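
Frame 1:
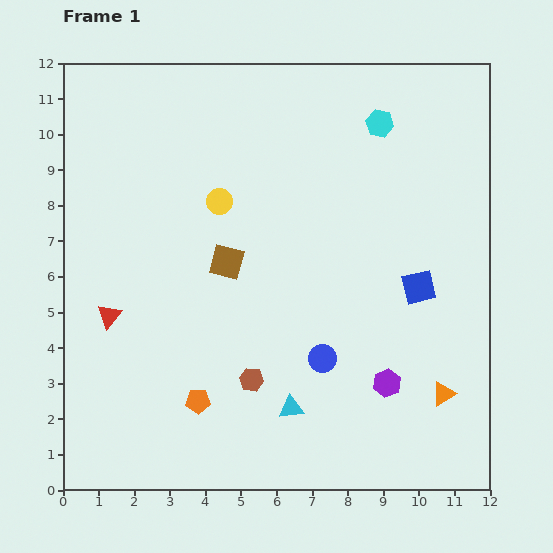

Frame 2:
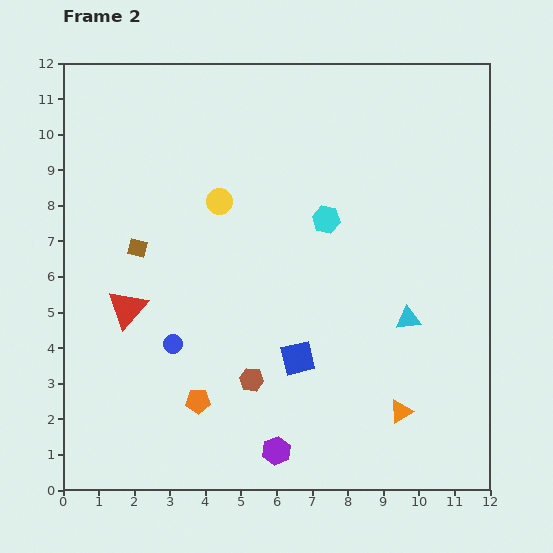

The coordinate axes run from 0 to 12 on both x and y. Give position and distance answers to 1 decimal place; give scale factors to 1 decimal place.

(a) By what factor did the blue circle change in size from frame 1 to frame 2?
0.7×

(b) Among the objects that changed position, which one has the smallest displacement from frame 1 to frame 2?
the red triangle

(moved 0.5)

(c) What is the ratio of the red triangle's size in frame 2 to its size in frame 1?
1.6×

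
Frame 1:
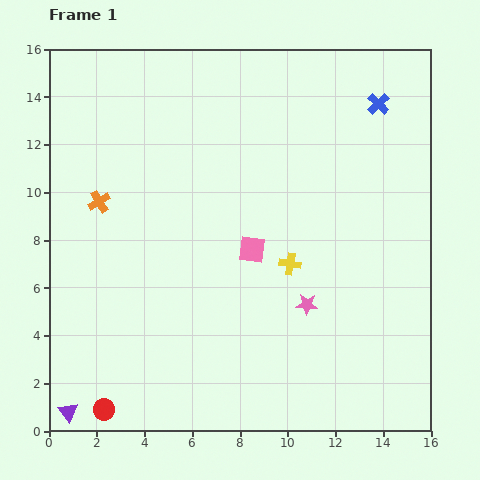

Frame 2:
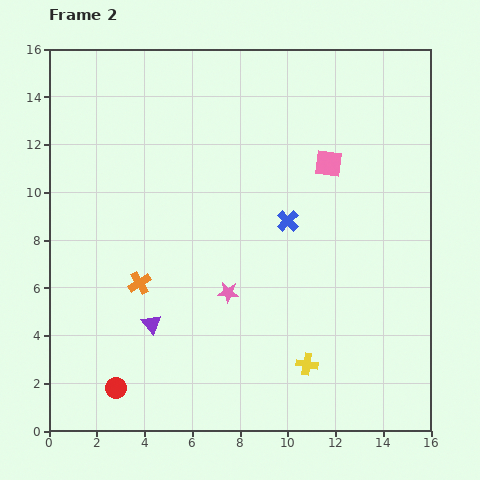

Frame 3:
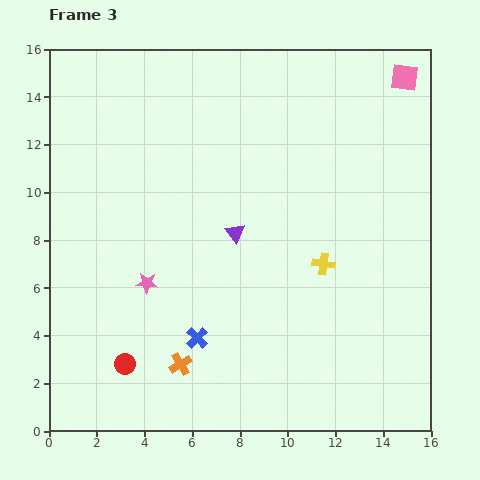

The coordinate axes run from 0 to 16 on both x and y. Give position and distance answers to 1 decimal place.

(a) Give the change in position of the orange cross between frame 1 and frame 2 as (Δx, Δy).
(1.7, -3.4)

The orange cross was at (2.1, 9.6) in frame 1 and (3.8, 6.2) in frame 2.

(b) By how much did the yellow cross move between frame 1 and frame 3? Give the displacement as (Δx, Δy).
(1.4, 0.0)

The yellow cross was at (10.1, 7.0) in frame 1 and (11.5, 7.0) in frame 3.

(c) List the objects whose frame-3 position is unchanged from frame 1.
none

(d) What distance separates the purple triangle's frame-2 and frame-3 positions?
5.2

The purple triangle moved from (4.3, 4.5) to (7.8, 8.3), a distance of √(3.5² + 3.8²) ≈ 5.2.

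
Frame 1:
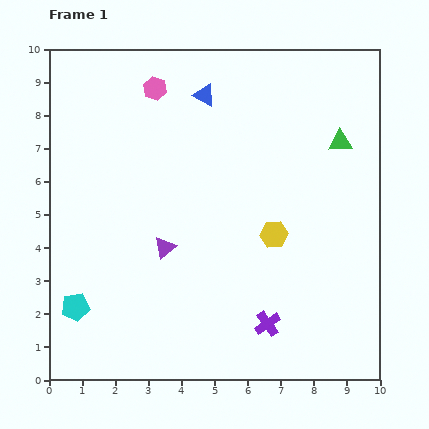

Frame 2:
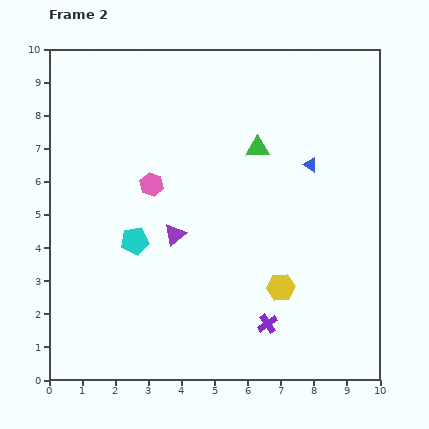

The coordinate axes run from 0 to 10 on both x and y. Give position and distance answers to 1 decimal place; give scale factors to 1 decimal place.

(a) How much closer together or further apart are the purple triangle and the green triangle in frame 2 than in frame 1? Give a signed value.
-2.6

Distance in frame 1: 6.2. Distance in frame 2: 3.6.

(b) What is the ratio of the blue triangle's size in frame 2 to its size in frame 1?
0.6×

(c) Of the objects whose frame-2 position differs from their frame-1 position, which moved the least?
the purple triangle

(moved 0.5)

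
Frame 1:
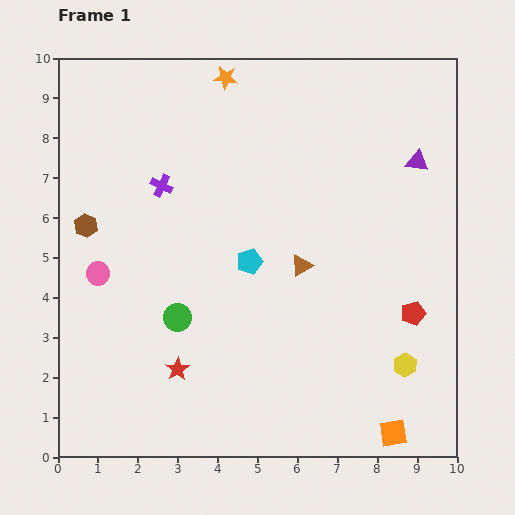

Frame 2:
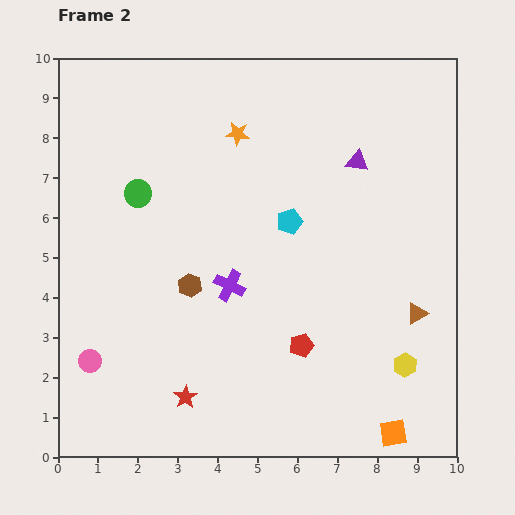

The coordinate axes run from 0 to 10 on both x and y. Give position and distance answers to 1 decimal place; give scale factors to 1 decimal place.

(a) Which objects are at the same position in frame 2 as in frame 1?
the yellow hexagon, the orange square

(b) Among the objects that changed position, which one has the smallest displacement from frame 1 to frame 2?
the red star

(moved 0.7)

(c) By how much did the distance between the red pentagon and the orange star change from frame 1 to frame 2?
-2.0

Distance in frame 1: 7.5. Distance in frame 2: 5.5.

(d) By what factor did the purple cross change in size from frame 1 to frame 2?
1.4×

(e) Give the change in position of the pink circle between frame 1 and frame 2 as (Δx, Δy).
(-0.2, -2.2)

The pink circle was at (1.0, 4.6) in frame 1 and (0.8, 2.4) in frame 2.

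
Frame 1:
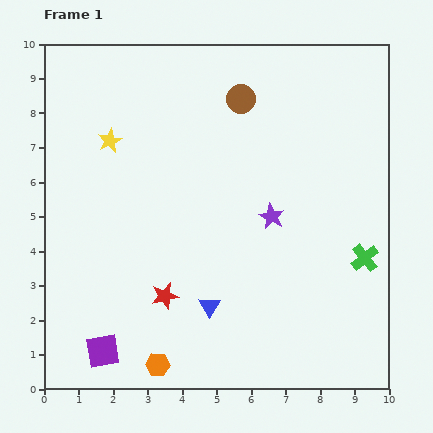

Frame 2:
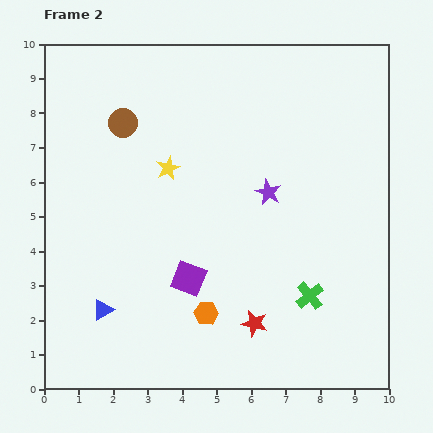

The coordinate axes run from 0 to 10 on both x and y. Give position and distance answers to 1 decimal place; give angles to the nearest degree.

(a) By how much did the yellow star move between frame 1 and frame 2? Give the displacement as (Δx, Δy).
(1.7, -0.8)

The yellow star was at (1.9, 7.2) in frame 1 and (3.6, 6.4) in frame 2.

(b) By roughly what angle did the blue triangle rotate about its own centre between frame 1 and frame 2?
29° clockwise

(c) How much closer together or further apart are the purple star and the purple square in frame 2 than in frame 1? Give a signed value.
-2.9

Distance in frame 1: 6.3. Distance in frame 2: 3.4.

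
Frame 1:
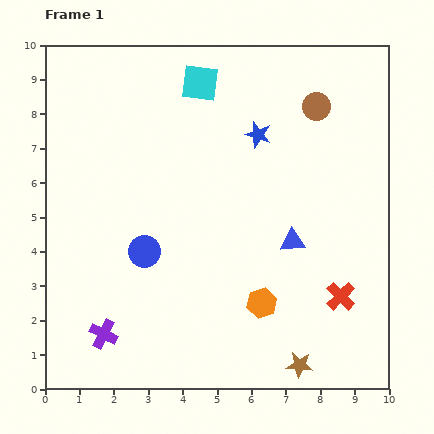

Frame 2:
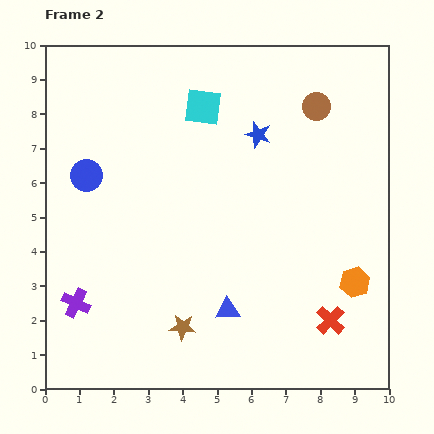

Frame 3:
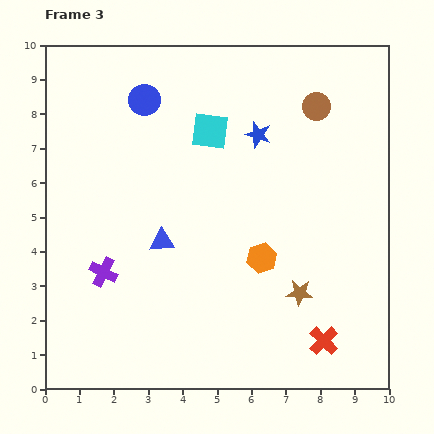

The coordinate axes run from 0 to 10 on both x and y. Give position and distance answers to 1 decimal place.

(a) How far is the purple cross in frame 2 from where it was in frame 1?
1.2

The purple cross moved from (1.7, 1.6) to (0.9, 2.5), a distance of √(0.8² + 0.9²) ≈ 1.2.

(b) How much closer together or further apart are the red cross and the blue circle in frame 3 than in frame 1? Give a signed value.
+2.9

Distance in frame 1: 5.8. Distance in frame 3: 8.7.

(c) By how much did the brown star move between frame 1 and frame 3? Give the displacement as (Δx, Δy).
(0.0, 2.1)

The brown star was at (7.4, 0.7) in frame 1 and (7.4, 2.8) in frame 3.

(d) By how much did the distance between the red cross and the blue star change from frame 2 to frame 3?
+0.5

Distance in frame 2: 5.8. Distance in frame 3: 6.3.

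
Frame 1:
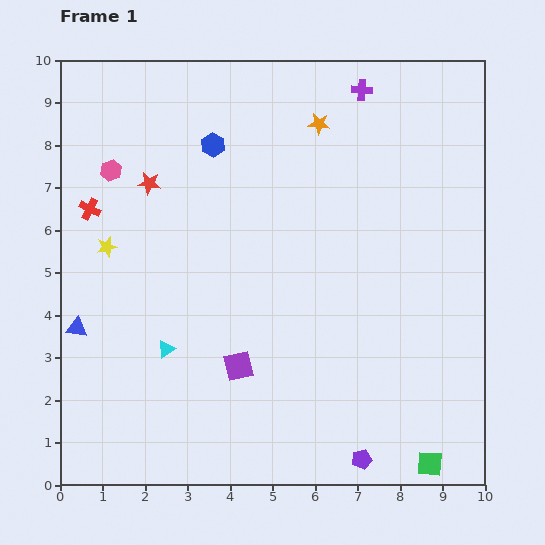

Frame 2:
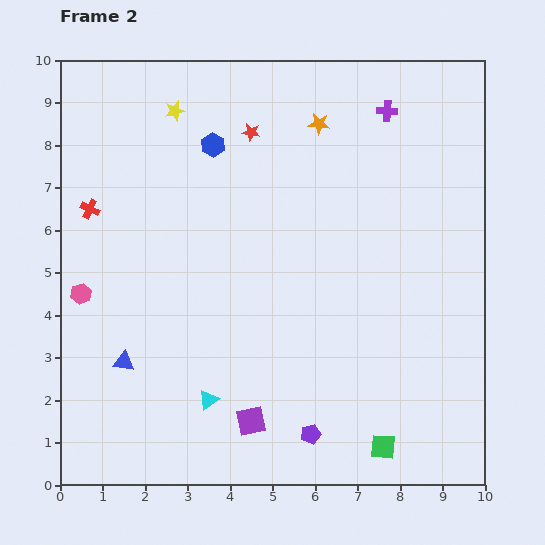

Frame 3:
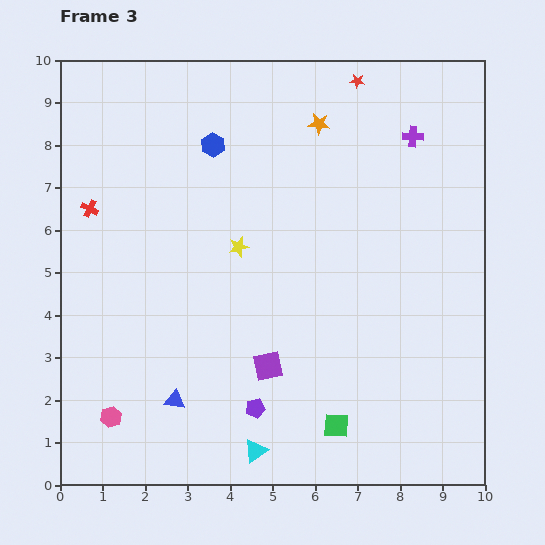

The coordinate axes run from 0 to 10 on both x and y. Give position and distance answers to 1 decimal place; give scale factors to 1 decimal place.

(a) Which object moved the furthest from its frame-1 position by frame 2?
the yellow star

(moved 3.6; next 3.0)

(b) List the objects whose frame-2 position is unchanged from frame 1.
the orange star, the blue hexagon, the red cross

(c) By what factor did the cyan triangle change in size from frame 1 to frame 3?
1.3×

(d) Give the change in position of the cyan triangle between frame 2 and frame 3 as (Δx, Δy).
(1.1, -1.2)

The cyan triangle was at (3.5, 2.0) in frame 2 and (4.6, 0.8) in frame 3.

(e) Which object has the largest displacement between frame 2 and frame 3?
the yellow star

(moved 3.5; next 3.0)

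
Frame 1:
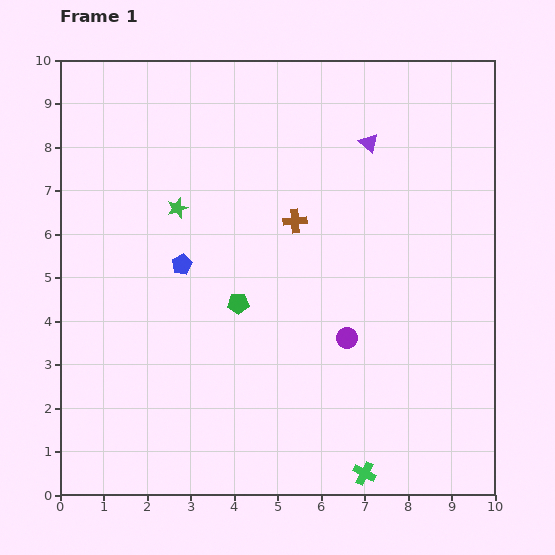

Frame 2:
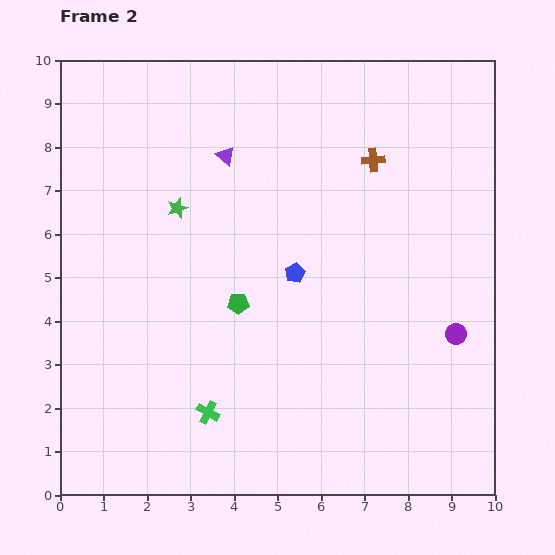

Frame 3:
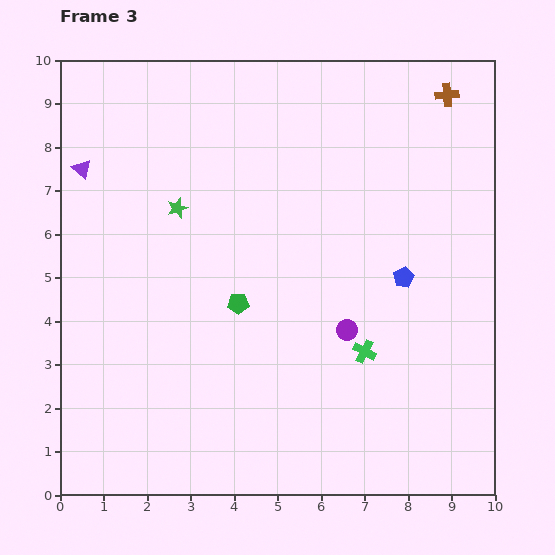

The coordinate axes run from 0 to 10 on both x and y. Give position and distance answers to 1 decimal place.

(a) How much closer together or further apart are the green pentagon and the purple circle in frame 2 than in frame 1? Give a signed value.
+2.4

Distance in frame 1: 2.6. Distance in frame 2: 5.0.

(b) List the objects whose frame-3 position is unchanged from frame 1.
the green pentagon, the green star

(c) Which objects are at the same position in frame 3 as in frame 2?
the green pentagon, the green star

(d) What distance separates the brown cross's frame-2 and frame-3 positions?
2.3

The brown cross moved from (7.2, 7.7) to (8.9, 9.2), a distance of √(1.7² + 1.5²) ≈ 2.3.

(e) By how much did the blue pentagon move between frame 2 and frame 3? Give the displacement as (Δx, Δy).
(2.5, -0.1)

The blue pentagon was at (5.4, 5.1) in frame 2 and (7.9, 5.0) in frame 3.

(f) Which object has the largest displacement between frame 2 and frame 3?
the green cross

(moved 3.9; next 3.3)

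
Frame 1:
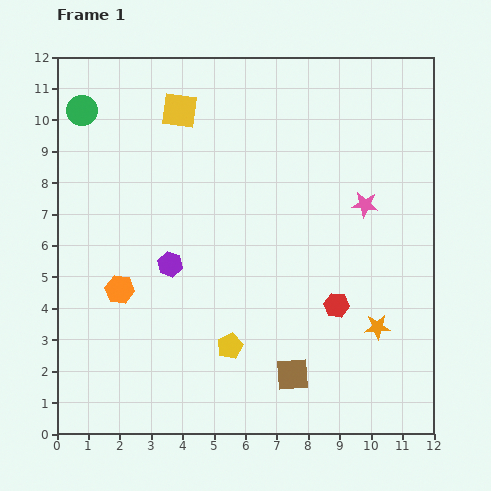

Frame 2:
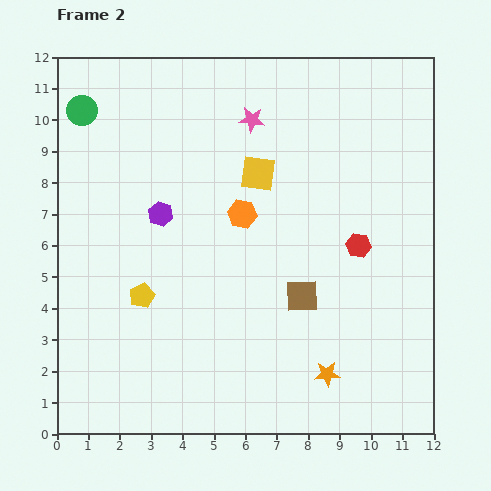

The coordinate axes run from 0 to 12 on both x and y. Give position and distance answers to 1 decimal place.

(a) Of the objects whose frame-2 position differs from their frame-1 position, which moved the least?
the purple hexagon

(moved 1.6)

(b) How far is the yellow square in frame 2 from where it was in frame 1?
3.2

The yellow square moved from (3.9, 10.3) to (6.4, 8.3), a distance of √(2.5² + 2.0²) ≈ 3.2.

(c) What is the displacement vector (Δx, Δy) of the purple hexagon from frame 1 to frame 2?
(-0.3, 1.6)

The purple hexagon was at (3.6, 5.4) in frame 1 and (3.3, 7.0) in frame 2.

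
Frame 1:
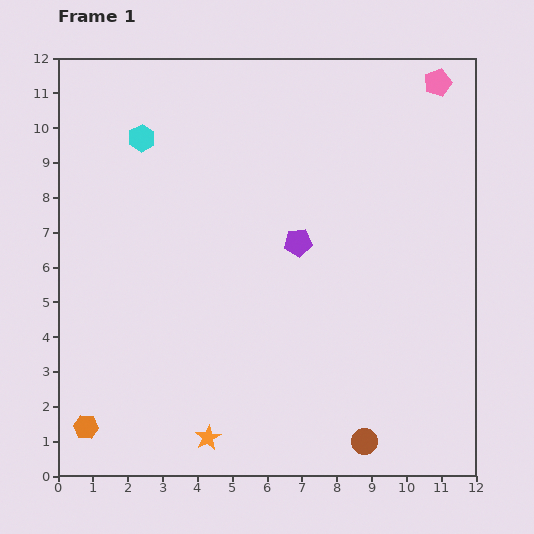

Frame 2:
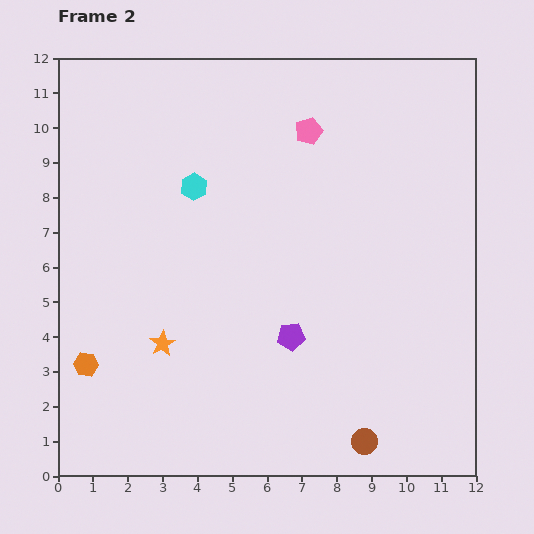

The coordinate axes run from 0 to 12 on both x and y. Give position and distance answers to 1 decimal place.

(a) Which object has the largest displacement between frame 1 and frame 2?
the pink pentagon

(moved 4.0; next 3.0)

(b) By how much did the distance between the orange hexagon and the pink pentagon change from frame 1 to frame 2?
-4.8

Distance in frame 1: 14.1. Distance in frame 2: 9.3.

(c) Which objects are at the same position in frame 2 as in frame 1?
the brown circle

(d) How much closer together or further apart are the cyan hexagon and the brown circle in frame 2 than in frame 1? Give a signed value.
-2.0

Distance in frame 1: 10.8. Distance in frame 2: 8.8.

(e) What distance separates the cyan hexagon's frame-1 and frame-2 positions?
2.1

The cyan hexagon moved from (2.4, 9.7) to (3.9, 8.3), a distance of √(1.5² + 1.4²) ≈ 2.1.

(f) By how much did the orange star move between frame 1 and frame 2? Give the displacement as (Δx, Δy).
(-1.3, 2.7)

The orange star was at (4.3, 1.1) in frame 1 and (3.0, 3.8) in frame 2.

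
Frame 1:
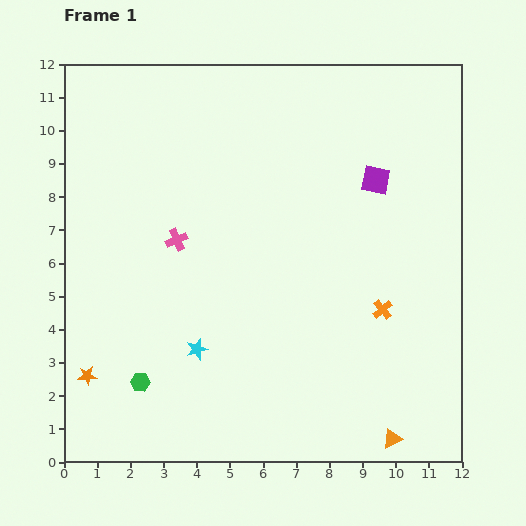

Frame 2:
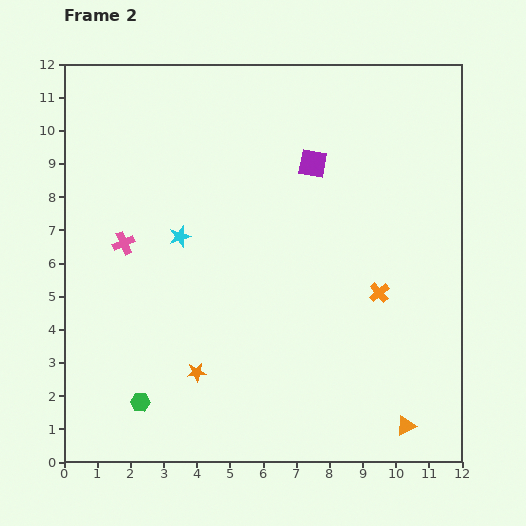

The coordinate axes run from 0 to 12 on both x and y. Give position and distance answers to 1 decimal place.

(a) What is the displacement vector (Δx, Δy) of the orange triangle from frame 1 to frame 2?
(0.4, 0.4)

The orange triangle was at (9.9, 0.7) in frame 1 and (10.3, 1.1) in frame 2.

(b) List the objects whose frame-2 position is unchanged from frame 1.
none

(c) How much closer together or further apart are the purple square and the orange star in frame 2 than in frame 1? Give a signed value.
-3.3

Distance in frame 1: 10.5. Distance in frame 2: 7.2.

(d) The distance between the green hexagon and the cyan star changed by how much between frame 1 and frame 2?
+3.1

Distance in frame 1: 2.0. Distance in frame 2: 5.1.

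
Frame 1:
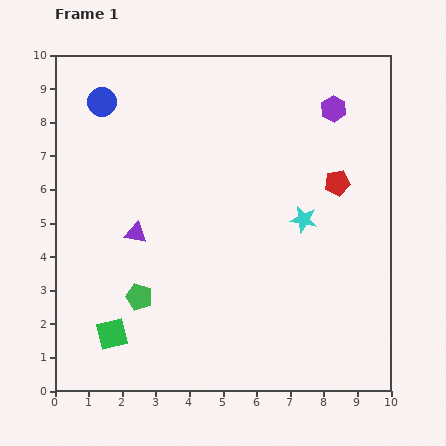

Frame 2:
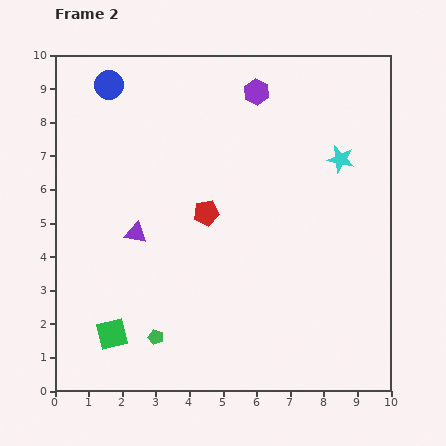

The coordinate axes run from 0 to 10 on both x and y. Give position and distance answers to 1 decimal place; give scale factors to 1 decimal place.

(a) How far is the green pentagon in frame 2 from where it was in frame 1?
1.3

The green pentagon moved from (2.5, 2.8) to (3.0, 1.6), a distance of √(0.5² + 1.2²) ≈ 1.3.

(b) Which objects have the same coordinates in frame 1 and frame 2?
the green square, the purple triangle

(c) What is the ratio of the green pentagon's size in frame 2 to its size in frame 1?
0.6×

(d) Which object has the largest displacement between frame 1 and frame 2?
the red pentagon

(moved 4.0; next 2.4)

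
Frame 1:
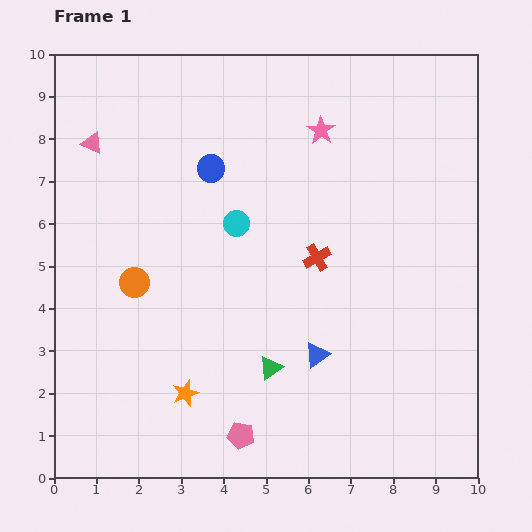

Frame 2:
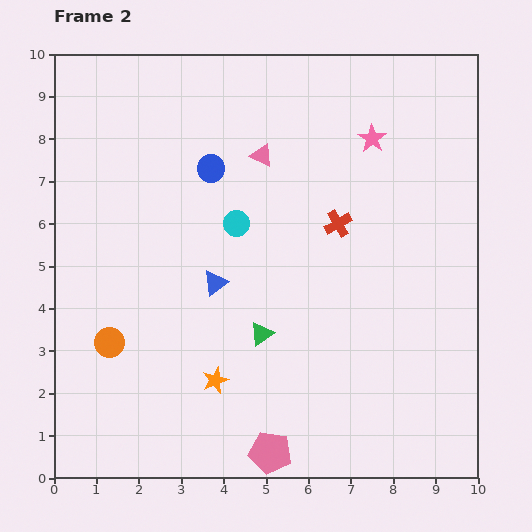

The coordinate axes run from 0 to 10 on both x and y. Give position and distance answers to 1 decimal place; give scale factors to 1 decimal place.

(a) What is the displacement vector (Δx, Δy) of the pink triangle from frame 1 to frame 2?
(4.0, -0.3)

The pink triangle was at (0.9, 7.9) in frame 1 and (4.9, 7.6) in frame 2.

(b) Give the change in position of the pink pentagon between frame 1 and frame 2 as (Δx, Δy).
(0.7, -0.4)

The pink pentagon was at (4.4, 1.0) in frame 1 and (5.1, 0.6) in frame 2.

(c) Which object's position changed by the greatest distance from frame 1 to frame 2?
the pink triangle

(moved 4.0; next 2.9)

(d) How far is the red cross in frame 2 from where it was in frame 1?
0.9

The red cross moved from (6.2, 5.2) to (6.7, 6.0), a distance of √(0.5² + 0.8²) ≈ 0.9.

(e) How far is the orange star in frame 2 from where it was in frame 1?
0.8

The orange star moved from (3.1, 2.0) to (3.8, 2.3), a distance of √(0.7² + 0.3²) ≈ 0.8.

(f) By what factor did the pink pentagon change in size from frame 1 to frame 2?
1.6×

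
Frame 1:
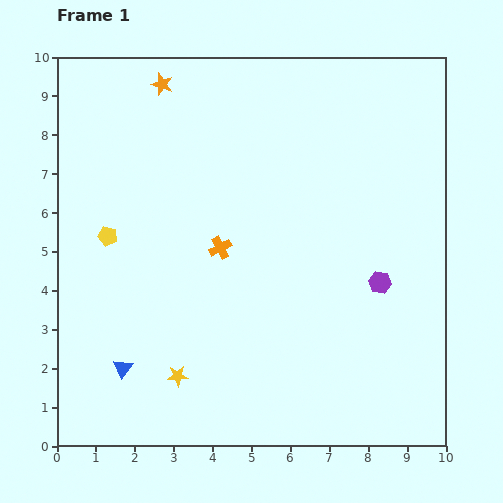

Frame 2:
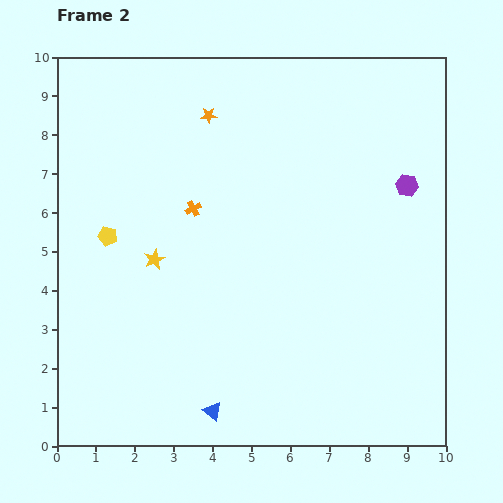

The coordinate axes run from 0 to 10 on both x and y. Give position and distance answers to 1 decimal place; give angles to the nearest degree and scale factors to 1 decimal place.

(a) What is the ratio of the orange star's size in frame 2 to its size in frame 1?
0.7×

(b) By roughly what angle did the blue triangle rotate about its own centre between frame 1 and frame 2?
28° counter-clockwise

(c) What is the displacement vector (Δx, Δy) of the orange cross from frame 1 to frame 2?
(-0.7, 1.0)

The orange cross was at (4.2, 5.1) in frame 1 and (3.5, 6.1) in frame 2.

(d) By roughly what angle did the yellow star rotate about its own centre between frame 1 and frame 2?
23° counter-clockwise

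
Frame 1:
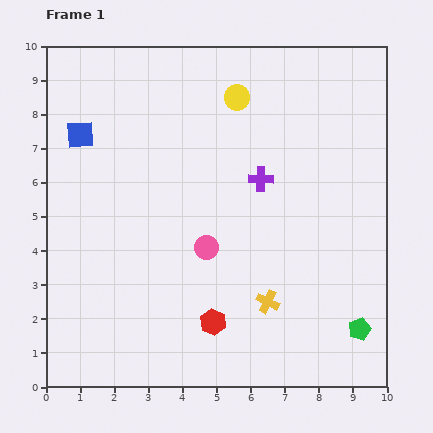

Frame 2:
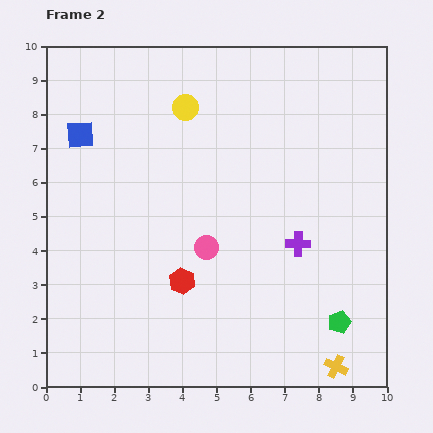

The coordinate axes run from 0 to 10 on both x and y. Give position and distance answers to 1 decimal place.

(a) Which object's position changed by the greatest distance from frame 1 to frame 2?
the yellow cross

(moved 2.8; next 2.2)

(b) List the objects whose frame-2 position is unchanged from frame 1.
the pink circle, the blue square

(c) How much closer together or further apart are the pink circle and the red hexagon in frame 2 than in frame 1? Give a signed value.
-1.0

Distance in frame 1: 2.2. Distance in frame 2: 1.2.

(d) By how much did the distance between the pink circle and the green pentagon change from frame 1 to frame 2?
-0.6

Distance in frame 1: 5.1. Distance in frame 2: 4.5.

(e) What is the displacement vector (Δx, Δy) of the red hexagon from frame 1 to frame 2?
(-0.9, 1.2)

The red hexagon was at (4.9, 1.9) in frame 1 and (4.0, 3.1) in frame 2.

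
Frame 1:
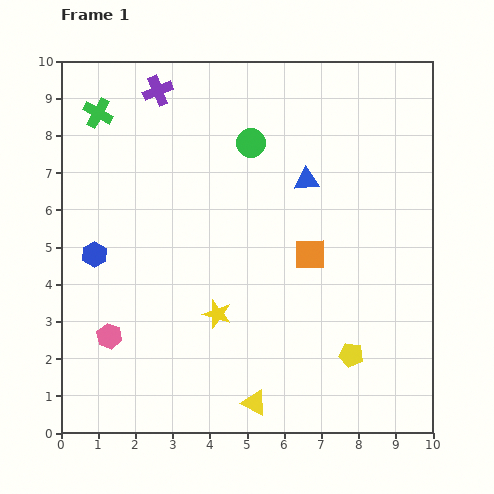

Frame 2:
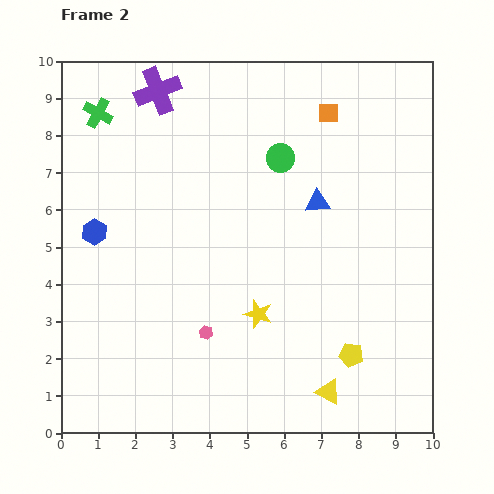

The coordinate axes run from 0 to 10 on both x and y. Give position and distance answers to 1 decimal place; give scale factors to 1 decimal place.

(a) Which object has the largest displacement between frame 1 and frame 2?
the orange square

(moved 3.8; next 2.6)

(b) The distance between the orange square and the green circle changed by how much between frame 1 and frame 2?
-1.6

Distance in frame 1: 3.4. Distance in frame 2: 1.8.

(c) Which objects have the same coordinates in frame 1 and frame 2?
the purple cross, the yellow pentagon, the green cross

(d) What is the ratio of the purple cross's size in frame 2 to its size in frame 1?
1.5×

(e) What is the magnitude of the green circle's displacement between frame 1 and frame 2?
0.9

The green circle moved from (5.1, 7.8) to (5.9, 7.4), a distance of √(0.8² + 0.4²) ≈ 0.9.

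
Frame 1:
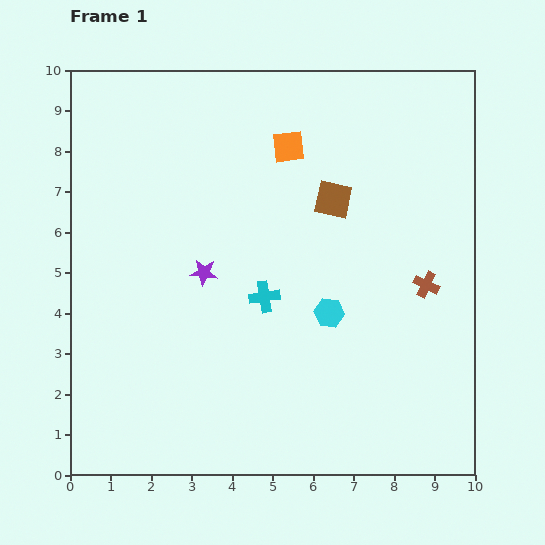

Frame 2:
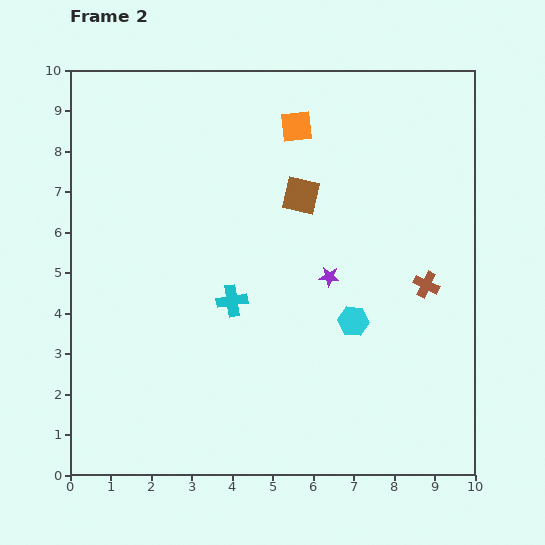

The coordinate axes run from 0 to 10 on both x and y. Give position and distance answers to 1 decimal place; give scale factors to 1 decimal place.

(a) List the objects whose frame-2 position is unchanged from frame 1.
the brown cross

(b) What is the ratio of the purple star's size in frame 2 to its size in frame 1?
0.7×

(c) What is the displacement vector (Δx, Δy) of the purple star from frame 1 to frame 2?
(3.1, -0.1)

The purple star was at (3.3, 5.0) in frame 1 and (6.4, 4.9) in frame 2.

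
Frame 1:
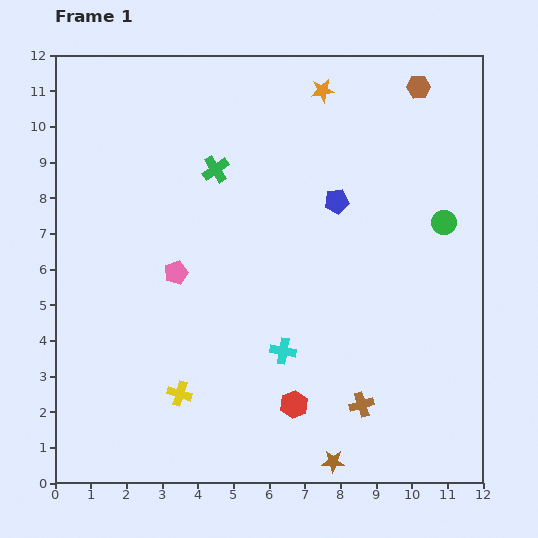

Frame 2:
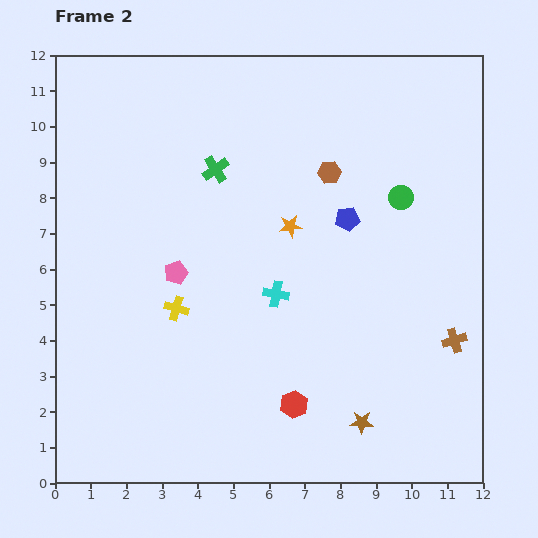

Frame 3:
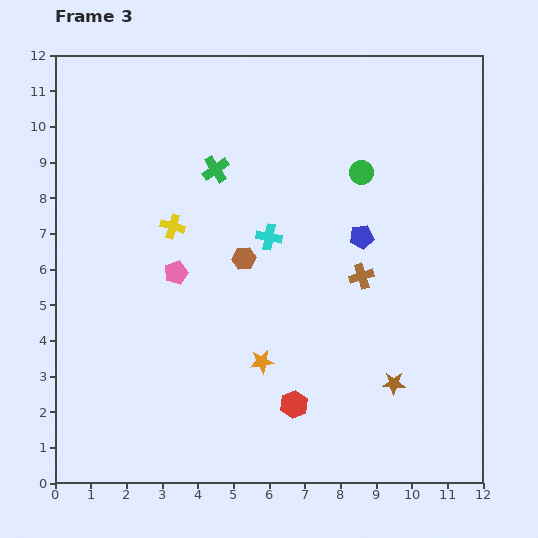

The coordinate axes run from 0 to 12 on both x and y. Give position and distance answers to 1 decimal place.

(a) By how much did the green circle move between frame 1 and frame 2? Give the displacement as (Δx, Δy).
(-1.2, 0.7)

The green circle was at (10.9, 7.3) in frame 1 and (9.7, 8.0) in frame 2.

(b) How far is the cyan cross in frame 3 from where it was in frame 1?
3.2

The cyan cross moved from (6.4, 3.7) to (6.0, 6.9), a distance of √(0.4² + 3.2²) ≈ 3.2.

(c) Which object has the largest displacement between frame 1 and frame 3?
the orange star

(moved 7.8; next 6.9)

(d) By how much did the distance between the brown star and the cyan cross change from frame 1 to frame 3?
+2.0

Distance in frame 1: 3.4. Distance in frame 3: 5.4.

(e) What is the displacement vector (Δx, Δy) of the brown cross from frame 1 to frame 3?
(0.0, 3.6)

The brown cross was at (8.6, 2.2) in frame 1 and (8.6, 5.8) in frame 3.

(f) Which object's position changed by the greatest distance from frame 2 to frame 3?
the orange star

(moved 3.9; next 3.4)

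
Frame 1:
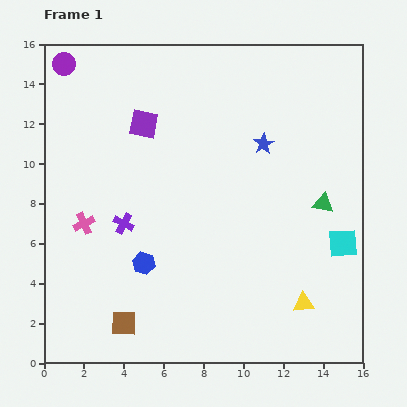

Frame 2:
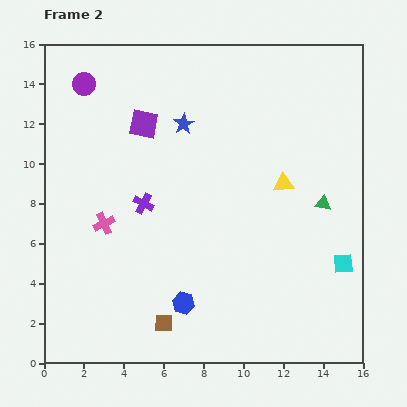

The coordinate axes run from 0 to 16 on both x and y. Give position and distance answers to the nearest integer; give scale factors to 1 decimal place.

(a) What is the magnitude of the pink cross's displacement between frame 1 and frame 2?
1

The pink cross moved from (2, 7) to (3, 7), a distance of √(1² + 0²) ≈ 1.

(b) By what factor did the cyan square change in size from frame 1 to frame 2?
0.7×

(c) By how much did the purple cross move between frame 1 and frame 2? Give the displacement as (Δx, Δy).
(1, 1)

The purple cross was at (4, 7) in frame 1 and (5, 8) in frame 2.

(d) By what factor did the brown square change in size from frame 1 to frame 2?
0.7×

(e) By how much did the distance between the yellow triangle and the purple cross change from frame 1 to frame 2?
-3

Distance in frame 1: 10. Distance in frame 2: 7.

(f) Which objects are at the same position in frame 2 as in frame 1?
the purple square, the green triangle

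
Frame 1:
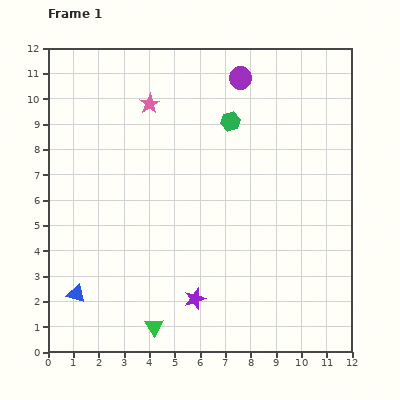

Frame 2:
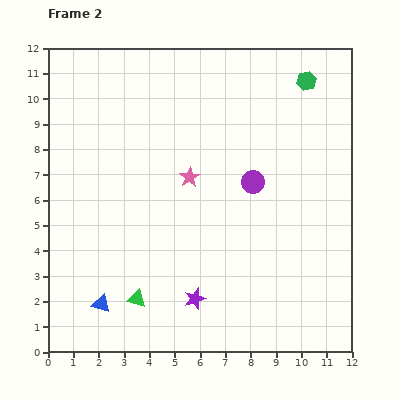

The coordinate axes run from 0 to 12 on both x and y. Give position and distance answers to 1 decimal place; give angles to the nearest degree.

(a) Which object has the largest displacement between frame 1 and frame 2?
the purple circle

(moved 4.1; next 3.4)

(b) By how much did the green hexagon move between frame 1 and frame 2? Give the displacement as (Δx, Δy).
(3.0, 1.6)

The green hexagon was at (7.2, 9.1) in frame 1 and (10.2, 10.7) in frame 2.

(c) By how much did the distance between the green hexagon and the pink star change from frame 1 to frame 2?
+2.7

Distance in frame 1: 3.3. Distance in frame 2: 6.0.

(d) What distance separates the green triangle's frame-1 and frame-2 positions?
1.3

The green triangle moved from (4.2, 1.0) to (3.5, 2.1), a distance of √(0.7² + 1.1²) ≈ 1.3.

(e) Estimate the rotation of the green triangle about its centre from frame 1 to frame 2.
43° counter-clockwise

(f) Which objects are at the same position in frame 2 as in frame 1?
the purple star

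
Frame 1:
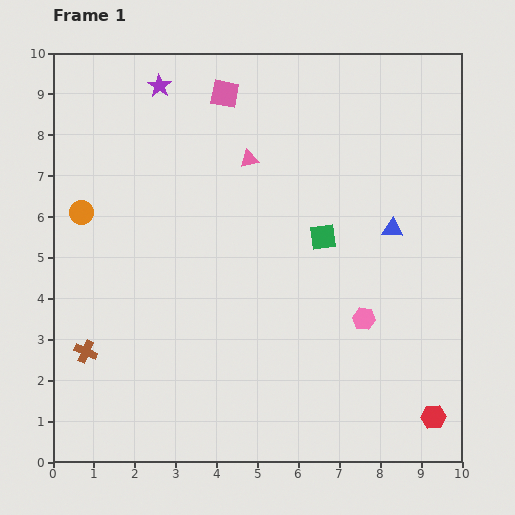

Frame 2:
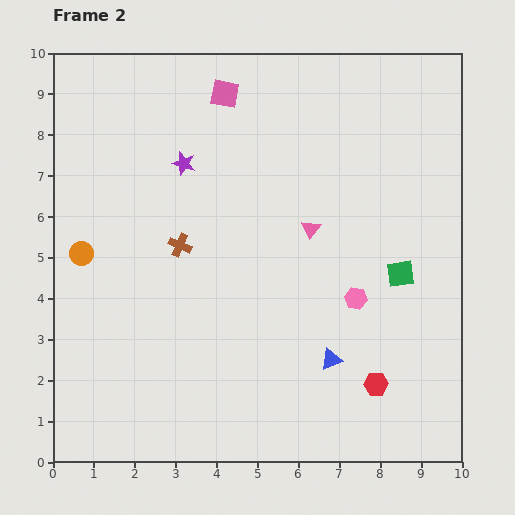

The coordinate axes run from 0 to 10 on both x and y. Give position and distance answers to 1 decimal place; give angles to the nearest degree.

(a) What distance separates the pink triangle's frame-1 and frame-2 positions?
2.3

The pink triangle moved from (4.8, 7.4) to (6.3, 5.7), a distance of √(1.5² + 1.7²) ≈ 2.3.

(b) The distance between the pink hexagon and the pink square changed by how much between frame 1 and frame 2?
-0.6

Distance in frame 1: 6.5. Distance in frame 2: 5.9.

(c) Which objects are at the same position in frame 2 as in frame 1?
the pink square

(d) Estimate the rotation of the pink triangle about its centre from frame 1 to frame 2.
40° counter-clockwise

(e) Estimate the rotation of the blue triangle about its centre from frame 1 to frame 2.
23° counter-clockwise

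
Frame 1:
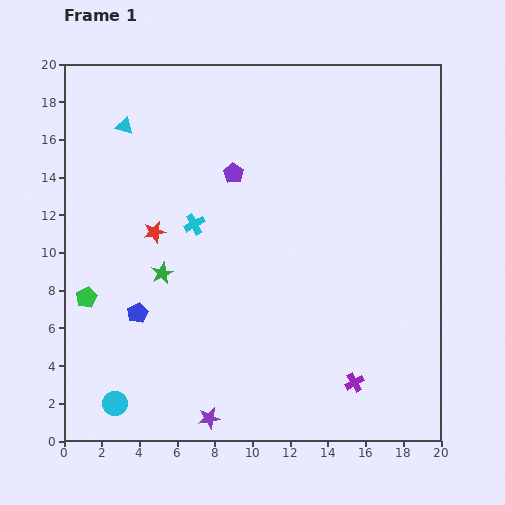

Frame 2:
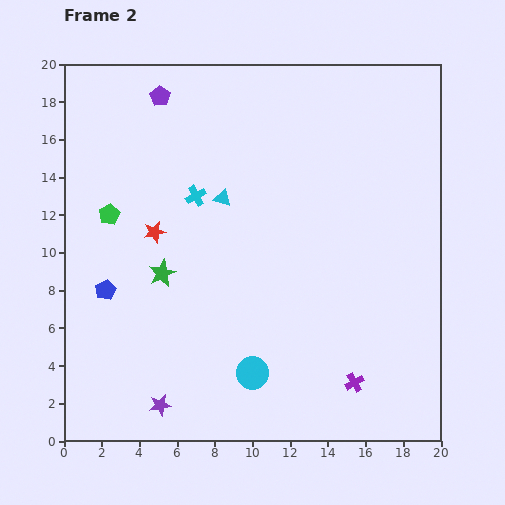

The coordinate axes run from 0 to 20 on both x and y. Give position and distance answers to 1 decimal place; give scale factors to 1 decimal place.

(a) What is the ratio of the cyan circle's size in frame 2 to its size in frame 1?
1.3×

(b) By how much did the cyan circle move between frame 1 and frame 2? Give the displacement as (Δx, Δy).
(7.3, 1.6)

The cyan circle was at (2.7, 2.0) in frame 1 and (10.0, 3.6) in frame 2.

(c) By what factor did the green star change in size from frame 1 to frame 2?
1.3×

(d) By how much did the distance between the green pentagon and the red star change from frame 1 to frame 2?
-2.4

Distance in frame 1: 5.0. Distance in frame 2: 2.6.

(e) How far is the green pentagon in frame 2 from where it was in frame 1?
4.6

The green pentagon moved from (1.2, 7.6) to (2.4, 12.0), a distance of √(1.2² + 4.4²) ≈ 4.6.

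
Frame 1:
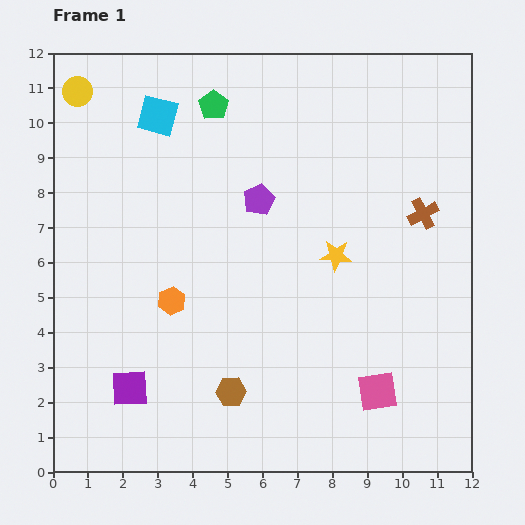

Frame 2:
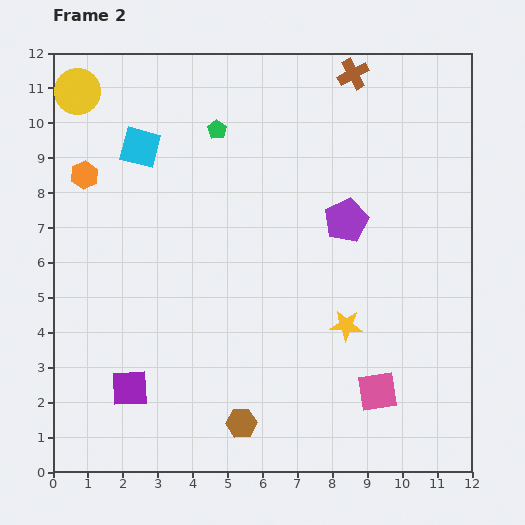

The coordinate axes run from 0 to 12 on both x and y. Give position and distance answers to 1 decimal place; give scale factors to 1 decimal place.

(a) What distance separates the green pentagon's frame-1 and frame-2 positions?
0.7

The green pentagon moved from (4.6, 10.5) to (4.7, 9.8), a distance of √(0.1² + 0.7²) ≈ 0.7.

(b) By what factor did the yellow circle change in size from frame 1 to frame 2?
1.6×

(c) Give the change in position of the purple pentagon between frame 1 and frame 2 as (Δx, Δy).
(2.5, -0.6)

The purple pentagon was at (5.9, 7.8) in frame 1 and (8.4, 7.2) in frame 2.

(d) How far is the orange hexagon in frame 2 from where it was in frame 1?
4.4

The orange hexagon moved from (3.4, 4.9) to (0.9, 8.5), a distance of √(2.5² + 3.6²) ≈ 4.4.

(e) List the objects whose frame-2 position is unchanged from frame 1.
the pink square, the yellow circle, the purple square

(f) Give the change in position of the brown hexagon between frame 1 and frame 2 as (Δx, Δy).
(0.3, -0.9)

The brown hexagon was at (5.1, 2.3) in frame 1 and (5.4, 1.4) in frame 2.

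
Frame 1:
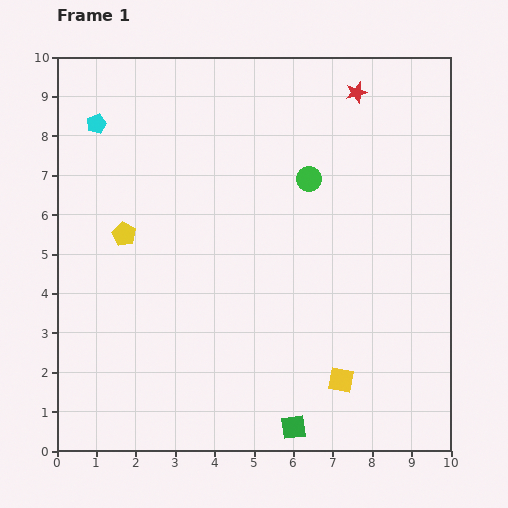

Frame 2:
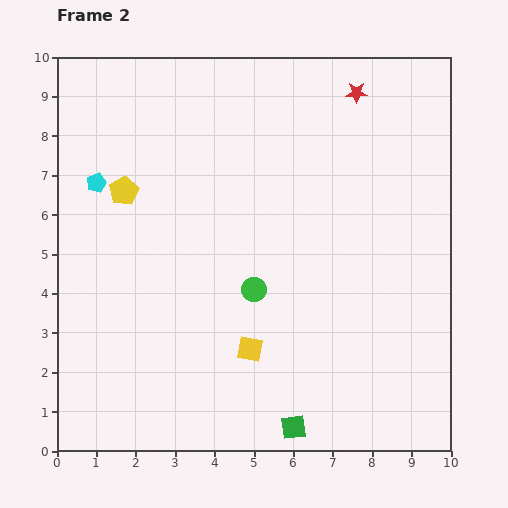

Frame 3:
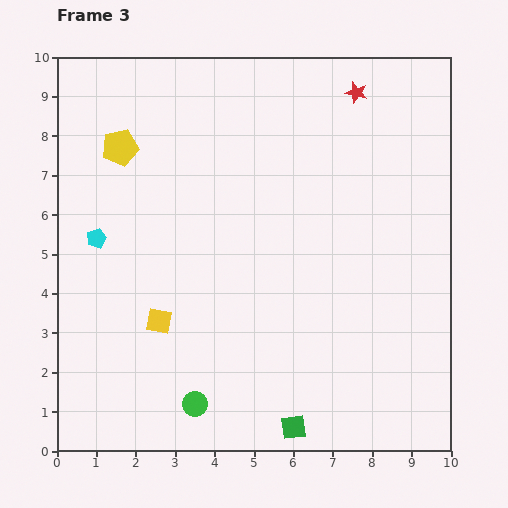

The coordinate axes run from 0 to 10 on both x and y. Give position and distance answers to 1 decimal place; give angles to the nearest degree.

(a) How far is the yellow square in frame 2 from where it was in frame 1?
2.4

The yellow square moved from (7.2, 1.8) to (4.9, 2.6), a distance of √(2.3² + 0.8²) ≈ 2.4.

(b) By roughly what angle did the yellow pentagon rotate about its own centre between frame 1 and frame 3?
30° clockwise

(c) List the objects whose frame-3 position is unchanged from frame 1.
the red star, the green square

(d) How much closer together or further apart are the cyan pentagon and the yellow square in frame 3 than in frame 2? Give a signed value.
-3.1

Distance in frame 2: 5.7. Distance in frame 3: 2.6.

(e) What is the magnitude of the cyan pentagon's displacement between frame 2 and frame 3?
1.4

The cyan pentagon moved from (1.0, 6.8) to (1.0, 5.4), a distance of √(0.0² + 1.4²) ≈ 1.4.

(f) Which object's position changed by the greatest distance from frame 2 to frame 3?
the green circle

(moved 3.3; next 2.4)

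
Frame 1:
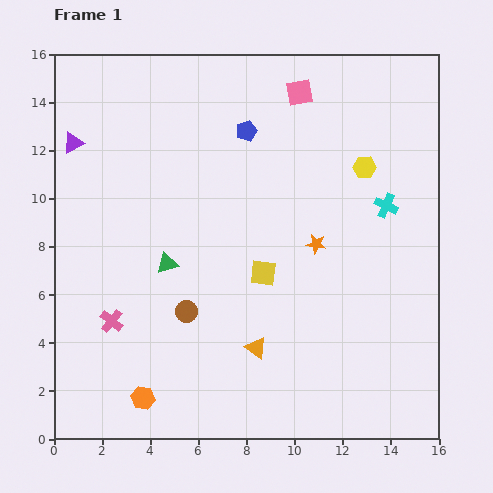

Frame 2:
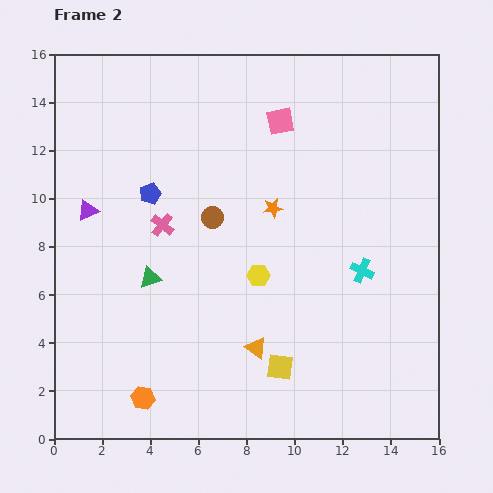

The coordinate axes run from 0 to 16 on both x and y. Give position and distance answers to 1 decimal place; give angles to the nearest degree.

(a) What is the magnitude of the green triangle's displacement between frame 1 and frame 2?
0.9

The green triangle moved from (4.7, 7.3) to (4.0, 6.7), a distance of √(0.7² + 0.6²) ≈ 0.9.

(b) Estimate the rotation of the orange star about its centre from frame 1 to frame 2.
18° counter-clockwise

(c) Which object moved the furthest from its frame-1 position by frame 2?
the yellow hexagon

(moved 6.3; next 4.8)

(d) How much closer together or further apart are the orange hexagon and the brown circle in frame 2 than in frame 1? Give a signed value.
+4.0

Distance in frame 1: 4.0. Distance in frame 2: 8.0.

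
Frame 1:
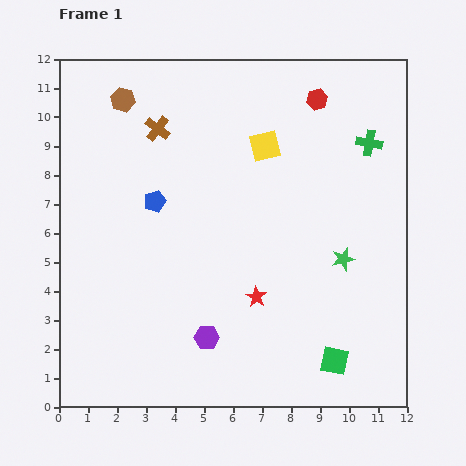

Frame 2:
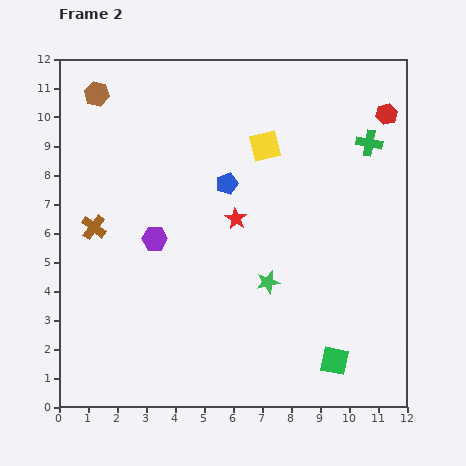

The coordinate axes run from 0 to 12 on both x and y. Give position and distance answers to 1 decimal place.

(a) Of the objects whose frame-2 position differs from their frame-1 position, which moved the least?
the brown hexagon

(moved 0.9)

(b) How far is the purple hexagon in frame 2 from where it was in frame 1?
3.8

The purple hexagon moved from (5.1, 2.4) to (3.3, 5.8), a distance of √(1.8² + 3.4²) ≈ 3.8.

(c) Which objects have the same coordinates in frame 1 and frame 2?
the green square, the yellow square, the green cross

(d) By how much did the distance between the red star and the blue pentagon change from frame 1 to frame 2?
-3.6

Distance in frame 1: 4.8. Distance in frame 2: 1.2.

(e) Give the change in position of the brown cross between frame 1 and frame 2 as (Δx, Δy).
(-2.2, -3.4)

The brown cross was at (3.4, 9.6) in frame 1 and (1.2, 6.2) in frame 2.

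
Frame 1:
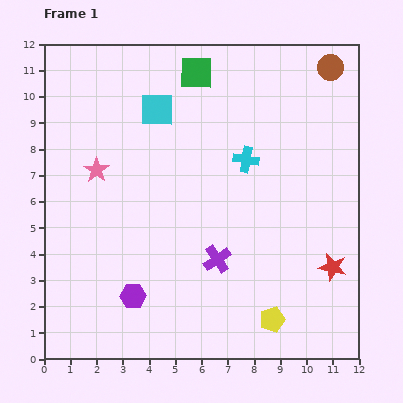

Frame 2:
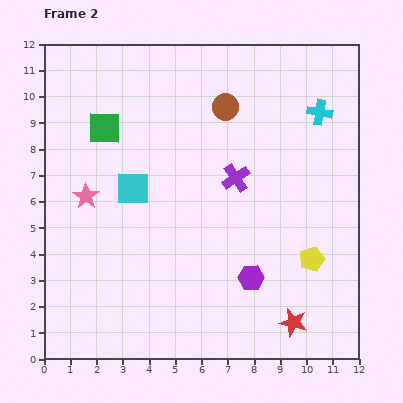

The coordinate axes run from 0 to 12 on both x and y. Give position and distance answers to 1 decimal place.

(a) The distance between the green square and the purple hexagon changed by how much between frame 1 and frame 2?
-0.8

Distance in frame 1: 8.8. Distance in frame 2: 8.0.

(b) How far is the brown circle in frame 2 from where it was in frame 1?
4.3

The brown circle moved from (10.9, 11.1) to (6.9, 9.6), a distance of √(4.0² + 1.5²) ≈ 4.3.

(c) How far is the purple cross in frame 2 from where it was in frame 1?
3.2

The purple cross moved from (6.6, 3.8) to (7.3, 6.9), a distance of √(0.7² + 3.1²) ≈ 3.2.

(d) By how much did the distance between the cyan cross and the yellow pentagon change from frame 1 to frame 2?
-0.6

Distance in frame 1: 6.2. Distance in frame 2: 5.6.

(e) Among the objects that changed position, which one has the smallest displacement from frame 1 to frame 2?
the pink star

(moved 1.1)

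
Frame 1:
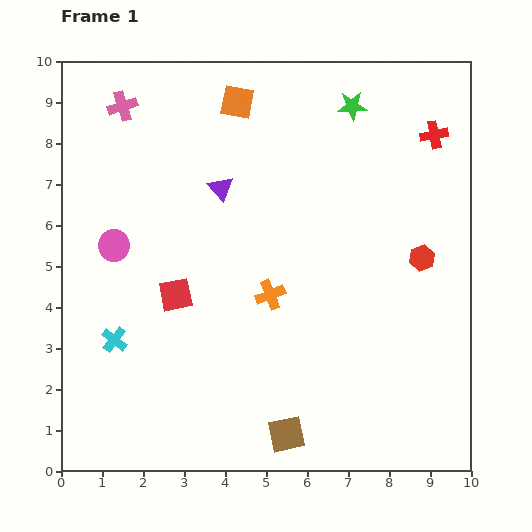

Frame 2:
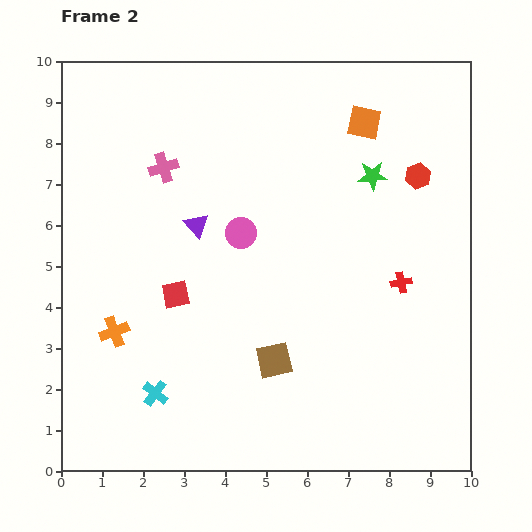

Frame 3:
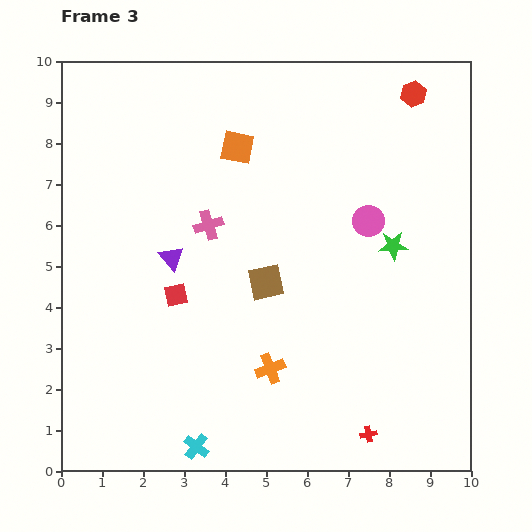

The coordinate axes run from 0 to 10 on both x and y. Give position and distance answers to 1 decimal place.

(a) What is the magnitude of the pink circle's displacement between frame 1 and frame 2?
3.1

The pink circle moved from (1.3, 5.5) to (4.4, 5.8), a distance of √(3.1² + 0.3²) ≈ 3.1.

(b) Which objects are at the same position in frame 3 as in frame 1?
the red square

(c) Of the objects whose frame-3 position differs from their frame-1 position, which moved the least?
the orange square

(moved 1.1)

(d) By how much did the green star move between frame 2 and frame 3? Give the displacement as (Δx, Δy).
(0.5, -1.7)

The green star was at (7.6, 7.2) in frame 2 and (8.1, 5.5) in frame 3.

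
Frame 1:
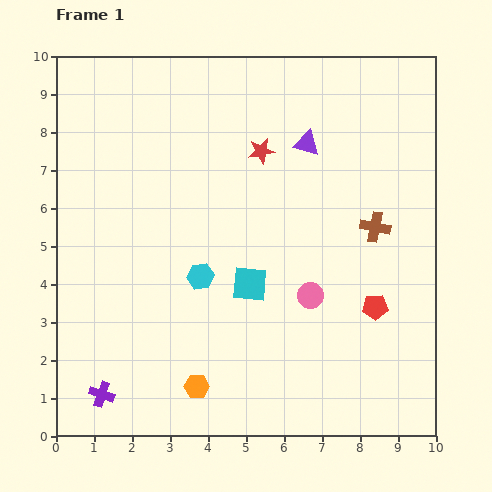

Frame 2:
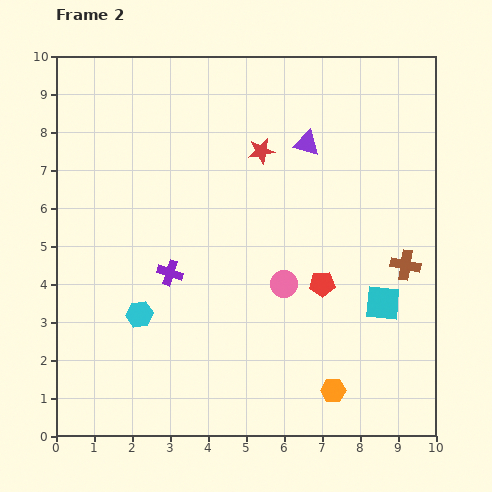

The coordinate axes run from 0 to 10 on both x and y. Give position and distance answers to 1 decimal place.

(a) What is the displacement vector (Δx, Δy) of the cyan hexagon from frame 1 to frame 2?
(-1.6, -1.0)

The cyan hexagon was at (3.8, 4.2) in frame 1 and (2.2, 3.2) in frame 2.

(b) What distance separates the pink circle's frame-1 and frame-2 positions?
0.8

The pink circle moved from (6.7, 3.7) to (6.0, 4.0), a distance of √(0.7² + 0.3²) ≈ 0.8.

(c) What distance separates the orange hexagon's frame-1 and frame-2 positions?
3.6

The orange hexagon moved from (3.7, 1.3) to (7.3, 1.2), a distance of √(3.6² + 0.1²) ≈ 3.6.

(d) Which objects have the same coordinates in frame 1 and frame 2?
the red star, the purple triangle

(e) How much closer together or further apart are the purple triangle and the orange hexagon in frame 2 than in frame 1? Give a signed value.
-0.5

Distance in frame 1: 7.0. Distance in frame 2: 6.5.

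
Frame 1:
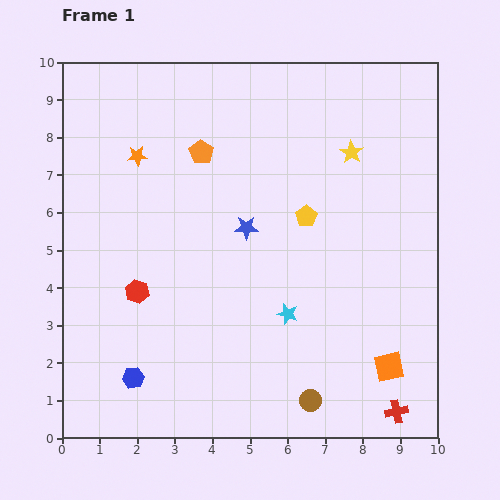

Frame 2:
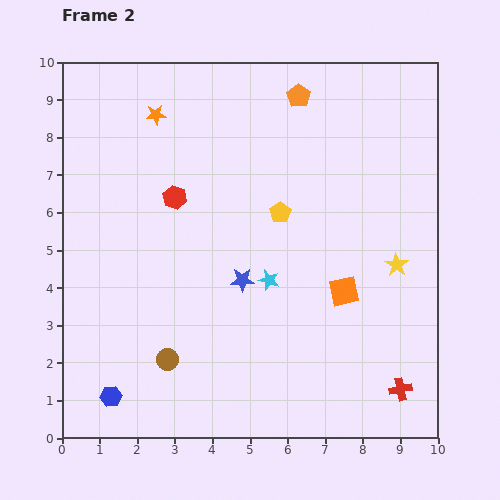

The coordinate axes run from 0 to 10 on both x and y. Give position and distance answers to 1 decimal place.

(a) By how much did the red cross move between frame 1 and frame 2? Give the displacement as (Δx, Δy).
(0.1, 0.6)

The red cross was at (8.9, 0.7) in frame 1 and (9.0, 1.3) in frame 2.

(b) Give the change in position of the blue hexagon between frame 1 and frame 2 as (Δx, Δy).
(-0.6, -0.5)

The blue hexagon was at (1.9, 1.6) in frame 1 and (1.3, 1.1) in frame 2.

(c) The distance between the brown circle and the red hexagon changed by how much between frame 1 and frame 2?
-1.1

Distance in frame 1: 5.4. Distance in frame 2: 4.3.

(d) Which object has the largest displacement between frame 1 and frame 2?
the brown circle

(moved 4.0; next 3.2)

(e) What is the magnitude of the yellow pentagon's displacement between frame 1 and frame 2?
0.7

The yellow pentagon moved from (6.5, 5.9) to (5.8, 6.0), a distance of √(0.7² + 0.1²) ≈ 0.7.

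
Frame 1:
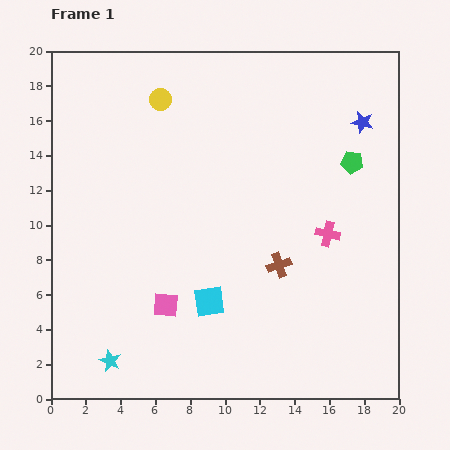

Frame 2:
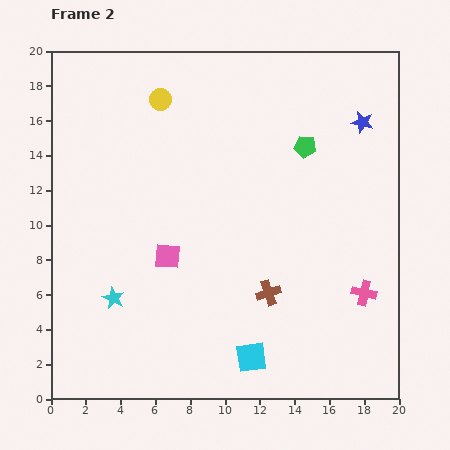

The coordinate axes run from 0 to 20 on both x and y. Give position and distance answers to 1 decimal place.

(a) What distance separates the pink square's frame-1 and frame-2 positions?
2.8

The pink square moved from (6.6, 5.4) to (6.7, 8.2), a distance of √(0.1² + 2.8²) ≈ 2.8.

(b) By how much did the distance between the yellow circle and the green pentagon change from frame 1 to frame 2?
-2.9

Distance in frame 1: 11.6. Distance in frame 2: 8.7.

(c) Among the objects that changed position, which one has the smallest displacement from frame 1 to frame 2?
the brown cross

(moved 1.7)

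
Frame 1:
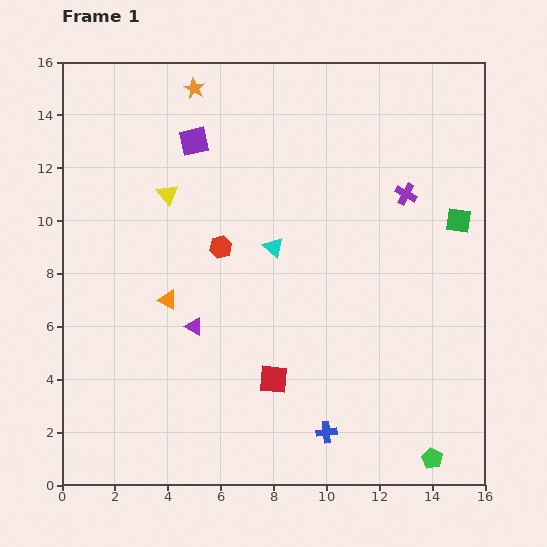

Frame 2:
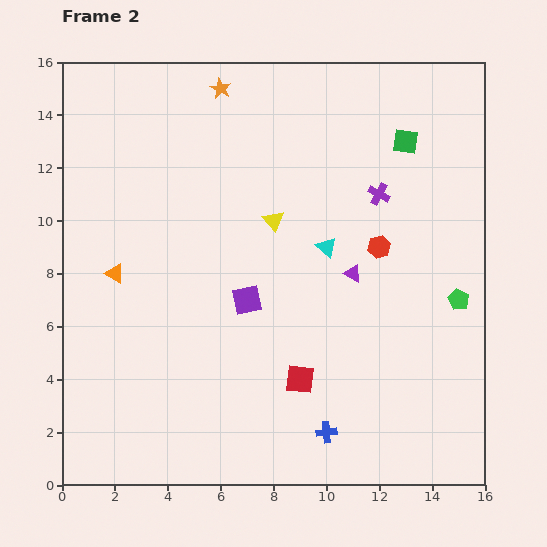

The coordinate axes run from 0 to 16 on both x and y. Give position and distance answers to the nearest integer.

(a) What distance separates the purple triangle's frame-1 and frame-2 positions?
6

The purple triangle moved from (5, 6) to (11, 8), a distance of √(6² + 2²) ≈ 6.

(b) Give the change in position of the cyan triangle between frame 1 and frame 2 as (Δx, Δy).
(2, 0)

The cyan triangle was at (8, 9) in frame 1 and (10, 9) in frame 2.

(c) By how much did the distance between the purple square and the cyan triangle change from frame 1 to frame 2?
-1

Distance in frame 1: 5. Distance in frame 2: 4.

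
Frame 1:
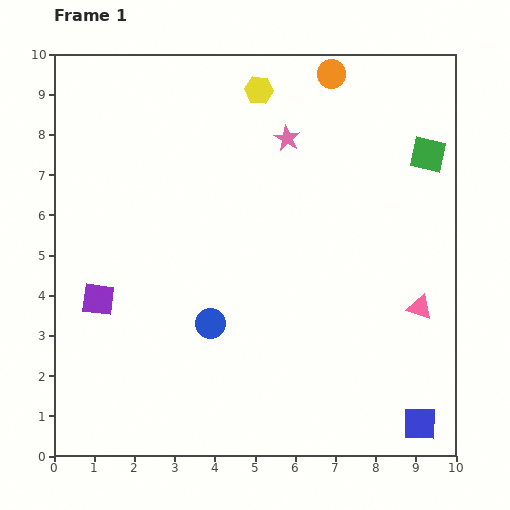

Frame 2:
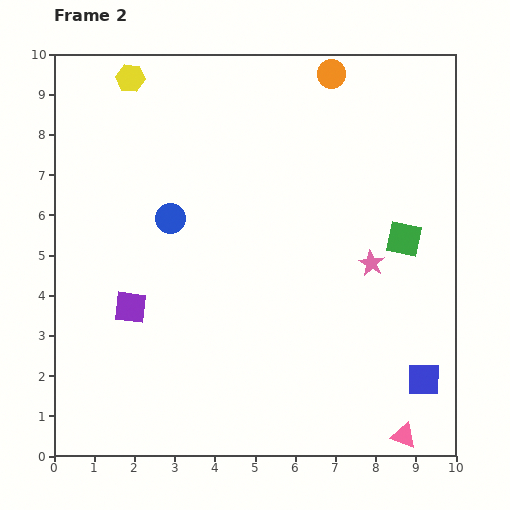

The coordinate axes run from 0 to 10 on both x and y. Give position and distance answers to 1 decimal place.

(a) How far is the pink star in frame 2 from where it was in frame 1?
3.7

The pink star moved from (5.8, 7.9) to (7.9, 4.8), a distance of √(2.1² + 3.1²) ≈ 3.7.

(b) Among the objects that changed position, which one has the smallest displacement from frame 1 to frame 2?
the purple square

(moved 0.8)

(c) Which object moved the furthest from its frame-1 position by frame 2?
the pink star

(moved 3.7; next 3.2)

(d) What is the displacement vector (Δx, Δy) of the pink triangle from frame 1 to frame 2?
(-0.4, -3.2)

The pink triangle was at (9.1, 3.7) in frame 1 and (8.7, 0.5) in frame 2.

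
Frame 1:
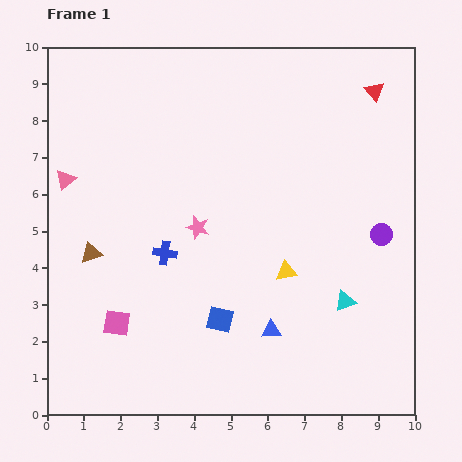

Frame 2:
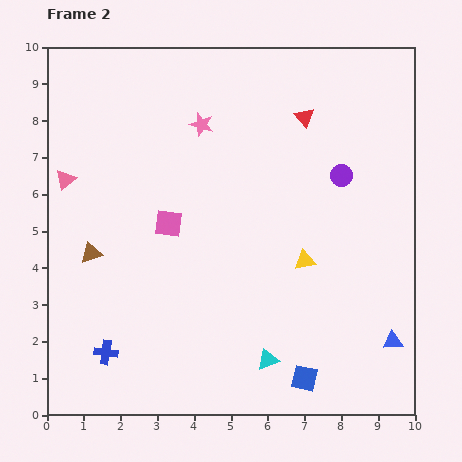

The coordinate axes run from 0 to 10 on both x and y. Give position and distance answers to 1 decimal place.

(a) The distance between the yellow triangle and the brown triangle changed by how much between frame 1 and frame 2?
+0.5

Distance in frame 1: 5.3. Distance in frame 2: 5.8.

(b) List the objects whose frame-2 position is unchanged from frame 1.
the pink triangle, the brown triangle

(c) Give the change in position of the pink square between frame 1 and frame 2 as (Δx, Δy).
(1.4, 2.7)

The pink square was at (1.9, 2.5) in frame 1 and (3.3, 5.2) in frame 2.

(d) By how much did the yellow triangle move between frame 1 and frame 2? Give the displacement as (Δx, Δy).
(0.5, 0.3)

The yellow triangle was at (6.5, 3.9) in frame 1 and (7.0, 4.2) in frame 2.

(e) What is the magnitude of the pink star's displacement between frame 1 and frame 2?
2.8

The pink star moved from (4.1, 5.1) to (4.2, 7.9), a distance of √(0.1² + 2.8²) ≈ 2.8.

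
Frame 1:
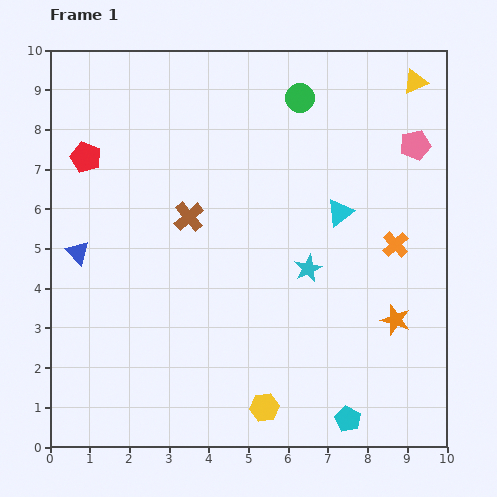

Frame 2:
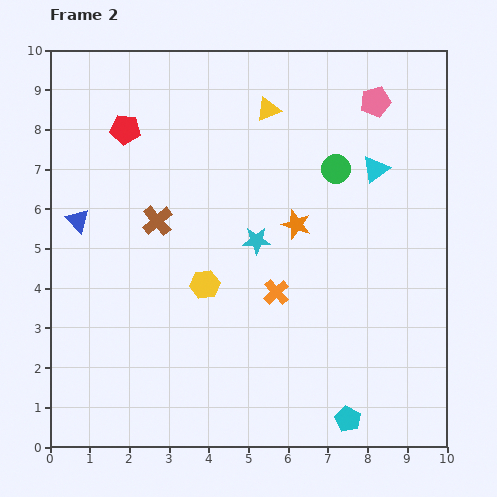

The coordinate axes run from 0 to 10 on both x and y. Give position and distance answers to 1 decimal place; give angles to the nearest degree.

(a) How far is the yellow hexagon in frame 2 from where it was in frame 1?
3.4

The yellow hexagon moved from (5.4, 1.0) to (3.9, 4.1), a distance of √(1.5² + 3.1²) ≈ 3.4.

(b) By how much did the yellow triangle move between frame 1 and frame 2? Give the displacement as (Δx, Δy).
(-3.7, -0.7)

The yellow triangle was at (9.2, 9.2) in frame 1 and (5.5, 8.5) in frame 2.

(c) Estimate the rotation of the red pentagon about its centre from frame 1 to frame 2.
16° counter-clockwise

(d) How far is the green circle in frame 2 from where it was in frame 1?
2.0

The green circle moved from (6.3, 8.8) to (7.2, 7.0), a distance of √(0.9² + 1.8²) ≈ 2.0.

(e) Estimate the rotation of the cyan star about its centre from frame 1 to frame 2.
25° clockwise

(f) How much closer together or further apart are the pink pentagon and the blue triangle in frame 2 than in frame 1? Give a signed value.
-0.8

Distance in frame 1: 8.9. Distance in frame 2: 8.1.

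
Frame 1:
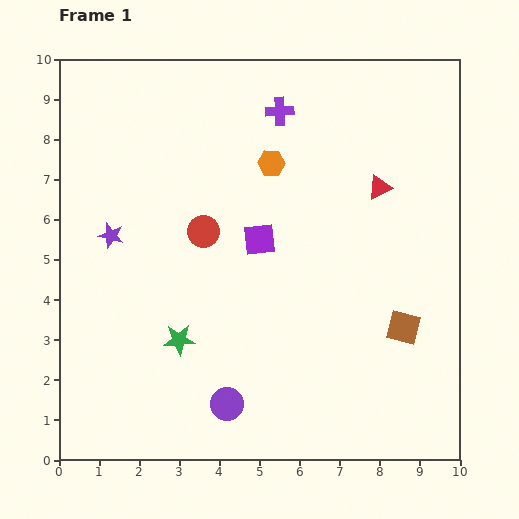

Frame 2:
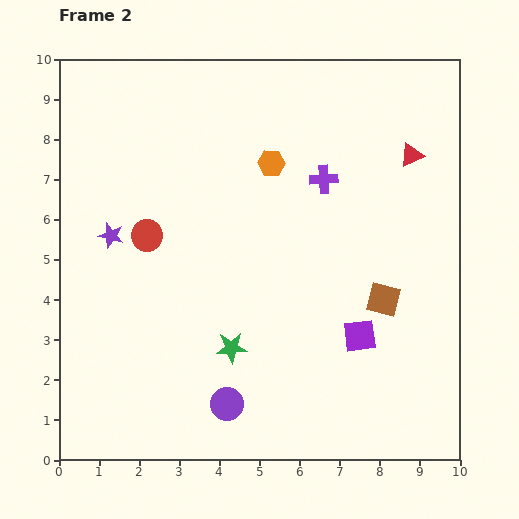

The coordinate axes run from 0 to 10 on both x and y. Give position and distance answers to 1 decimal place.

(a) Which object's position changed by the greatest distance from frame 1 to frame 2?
the purple square

(moved 3.5; next 2.0)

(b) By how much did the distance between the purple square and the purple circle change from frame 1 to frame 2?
-0.5

Distance in frame 1: 4.2. Distance in frame 2: 3.7.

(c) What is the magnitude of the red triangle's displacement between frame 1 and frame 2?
1.1

The red triangle moved from (8.0, 6.8) to (8.8, 7.6), a distance of √(0.8² + 0.8²) ≈ 1.1.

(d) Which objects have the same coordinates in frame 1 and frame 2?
the purple circle, the purple star, the orange hexagon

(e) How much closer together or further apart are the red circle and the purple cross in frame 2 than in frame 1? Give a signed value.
+1.0

Distance in frame 1: 3.6. Distance in frame 2: 4.6.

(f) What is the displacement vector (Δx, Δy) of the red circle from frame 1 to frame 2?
(-1.4, -0.1)

The red circle was at (3.6, 5.7) in frame 1 and (2.2, 5.6) in frame 2.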